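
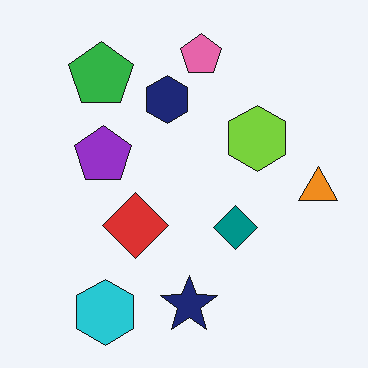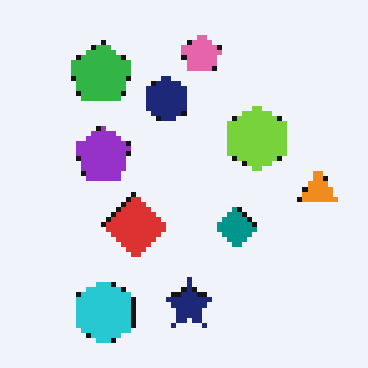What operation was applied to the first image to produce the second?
The second image is the first lightly pixelated (a mild mosaic effect).

Shapes are reduced to large square blocks; fine edges and outlines are lost — a downscale-then-upscale (mosaic) effect.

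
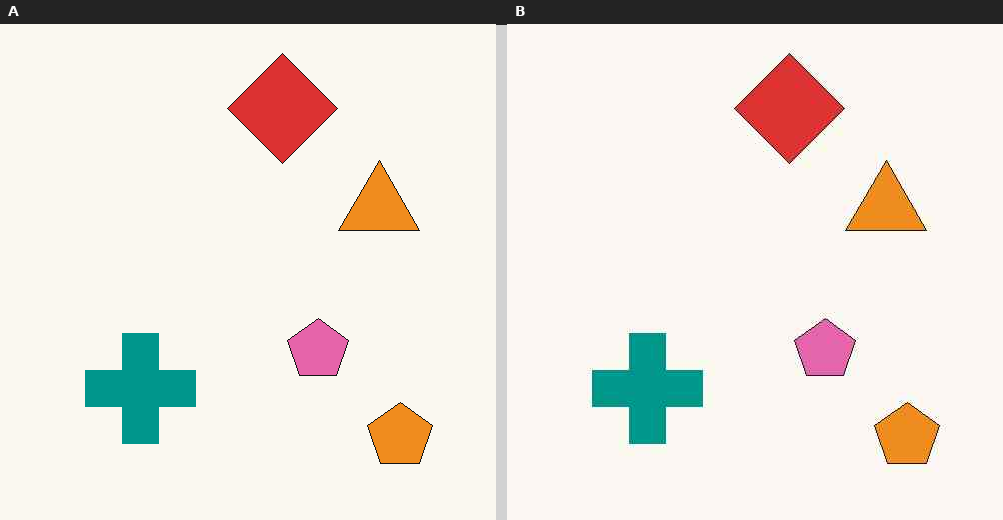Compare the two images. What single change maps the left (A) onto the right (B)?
The transformation is: JPEG-compressed with visible artifacts.

Blocky 8×8 compression artifacts appear around shape edges and the flat background shows ringing — characteristic JPEG degradation.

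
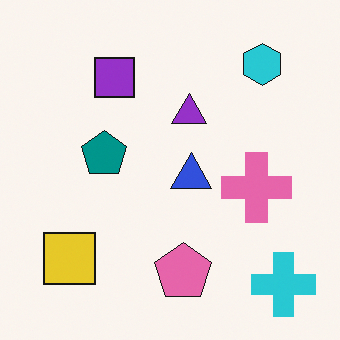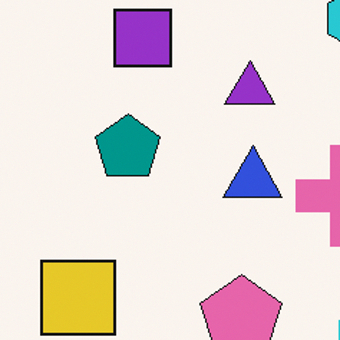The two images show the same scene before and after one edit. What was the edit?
The image was cropped slightly and scaled back up.

The visible shapes are larger and the field of view is narrower; shapes near the original edges may be partly or wholly outside the frame — a crop-and-rescale.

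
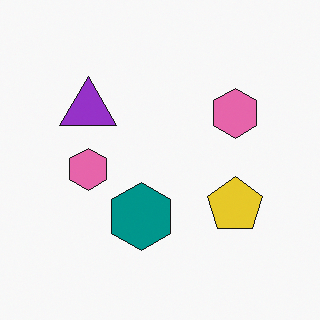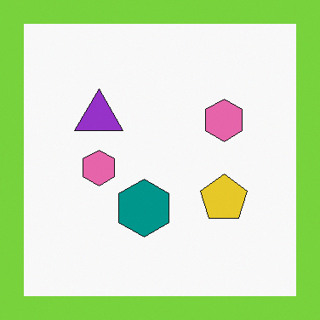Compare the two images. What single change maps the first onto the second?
The image was framed with a lime border.

A solid lime frame runs around the edge of the second image, with the content slightly shrunk inside it.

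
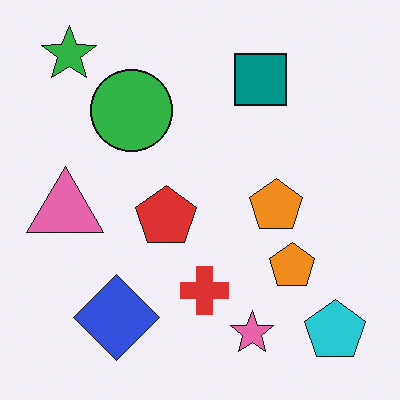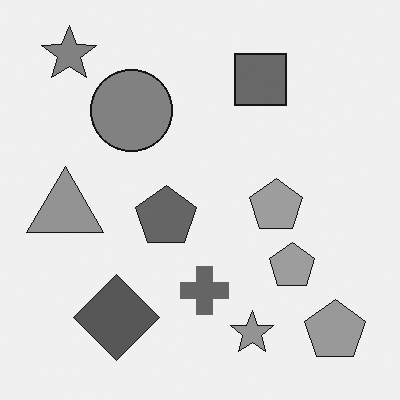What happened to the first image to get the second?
It was converted to grayscale.

All color is removed — every shape is now a shade of grey.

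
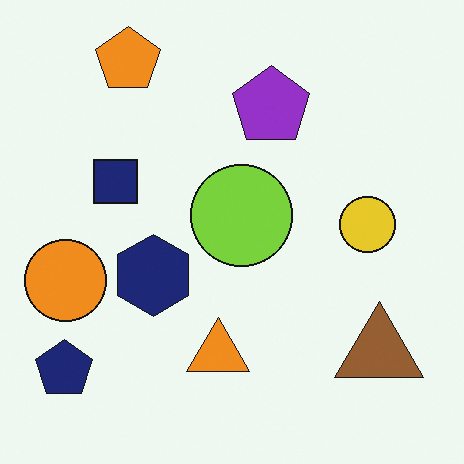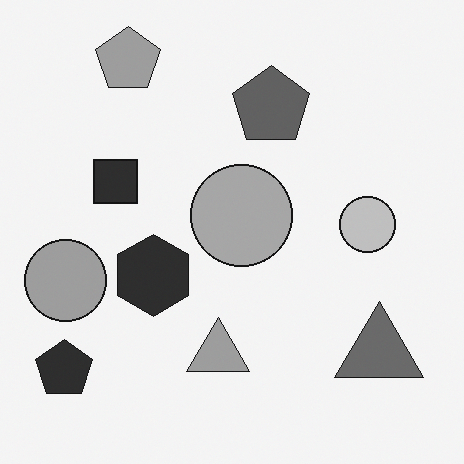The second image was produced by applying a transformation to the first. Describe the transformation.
The second image is the first converted to grayscale.

All color is removed — every shape is now a shade of grey.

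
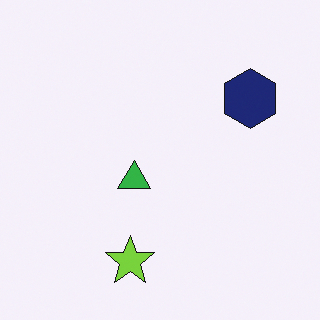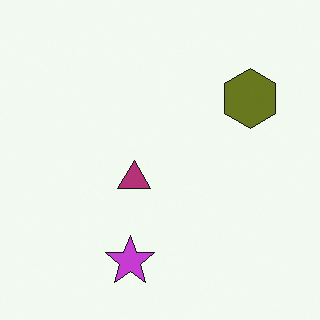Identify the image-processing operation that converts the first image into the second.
The transformation is: hue-shifted through roughly half the color wheel.

Every shape's color has rotated by the same amount around the hue wheel — a uniform hue shift.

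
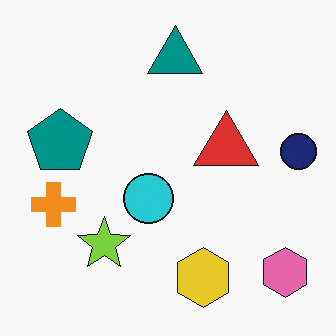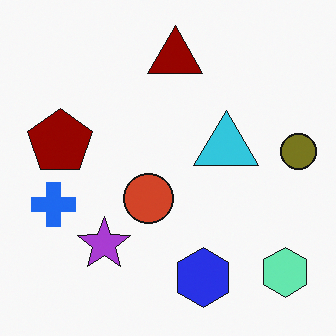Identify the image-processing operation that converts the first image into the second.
It was hue-shifted by a large amount.

Every shape's color has rotated by the same amount around the hue wheel — a uniform hue shift.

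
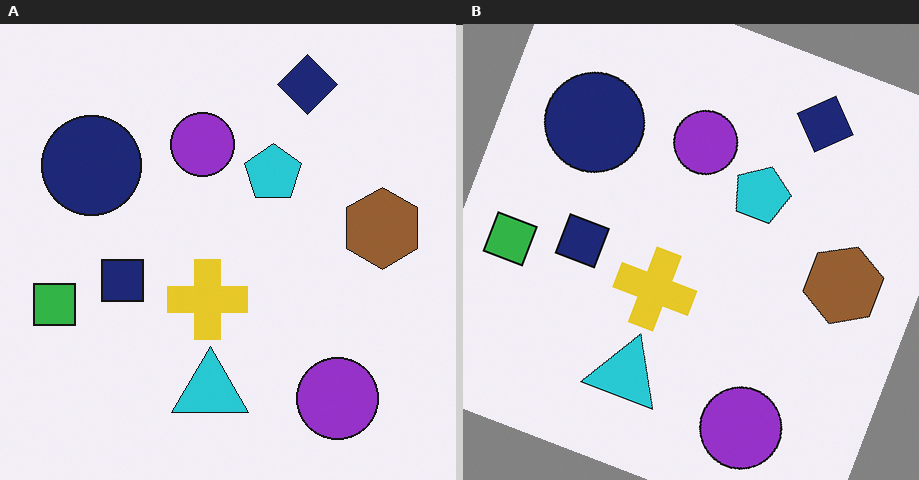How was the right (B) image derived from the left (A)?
This is the original image rotated clockwise by a moderate amount.

Every shape is tilted by the same angle and the image corners show triangular fill wedges — a whole-image rotation by a non-right angle.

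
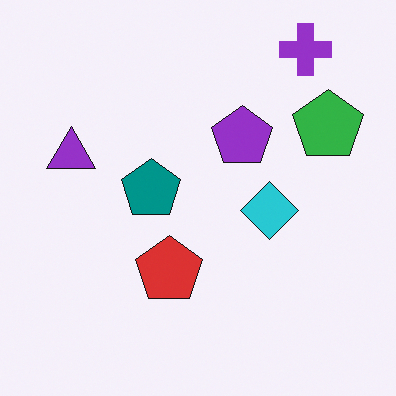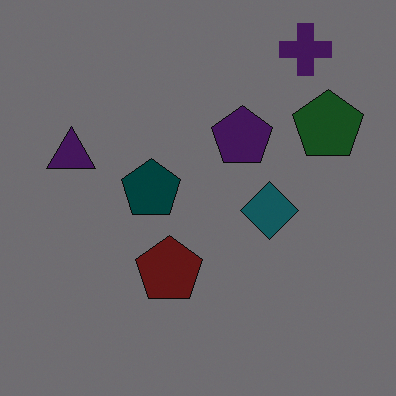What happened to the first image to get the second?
The transformation is: substantially darkened.

Every pixel — background and shapes alike — is uniformly darkened.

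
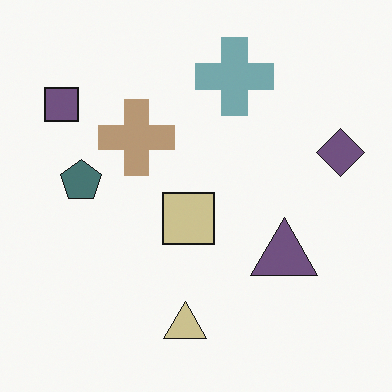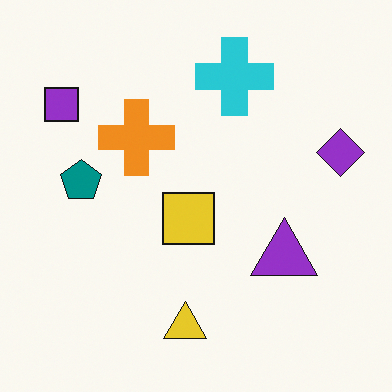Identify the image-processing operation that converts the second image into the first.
It was heavily desaturated.

All colors are more muted and greyish — a global saturation change.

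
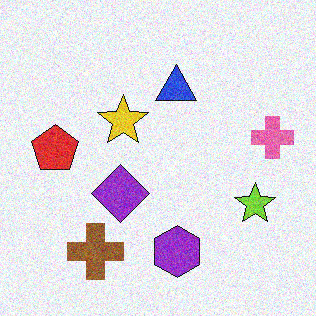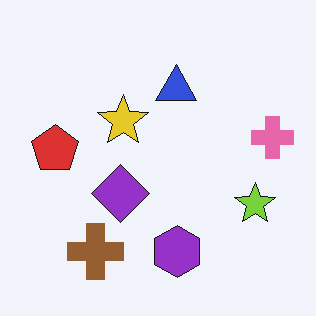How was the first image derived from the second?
The transformation is: degraded with moderate additive noise.

Random speckle covers the whole image, including the flat background.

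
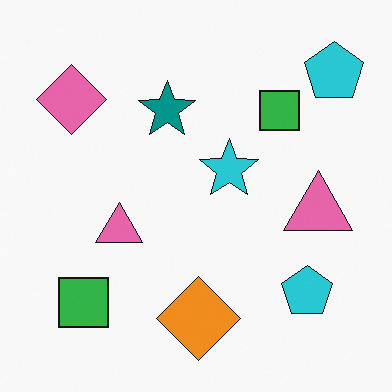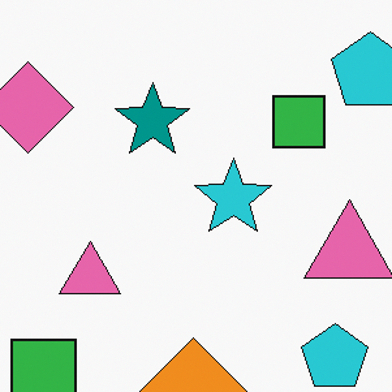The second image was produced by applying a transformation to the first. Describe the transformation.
The second image is the first cropped slightly and scaled back up.

The visible shapes are larger and the field of view is narrower; shapes near the original edges may be partly or wholly outside the frame — a crop-and-rescale.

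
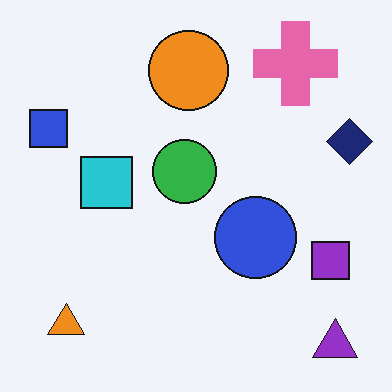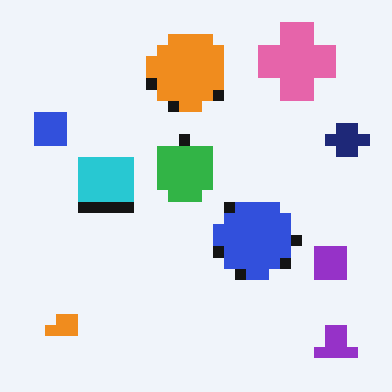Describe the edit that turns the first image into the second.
It was coarsely pixelated.

Shapes are reduced to large square blocks; fine edges and outlines are lost — a downscale-then-upscale (mosaic) effect.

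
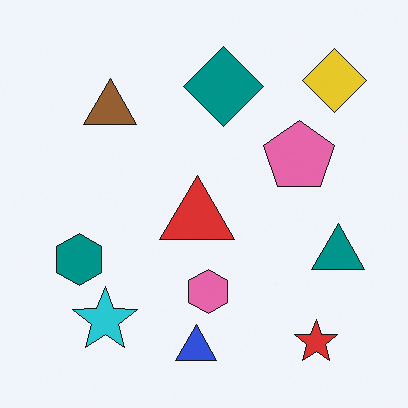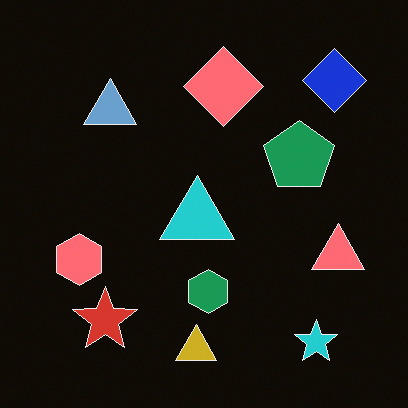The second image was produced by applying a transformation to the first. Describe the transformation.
Color-inverted (negative).

The light background has become dark and every shape's color is its complement — a photographic negative.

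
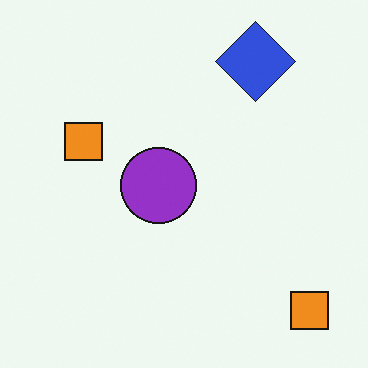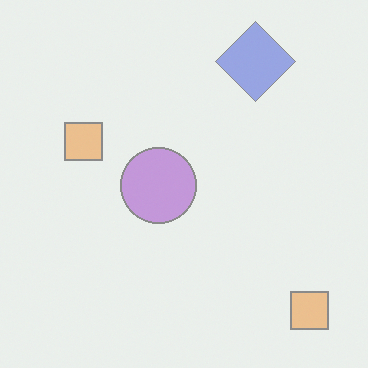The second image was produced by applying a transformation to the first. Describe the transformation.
Given much lower contrast.

Tones are pushed toward mid-grey across the whole image — a global contrast change.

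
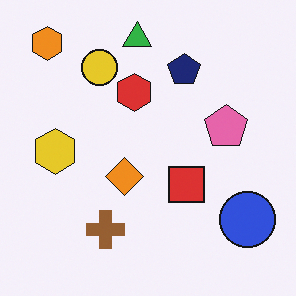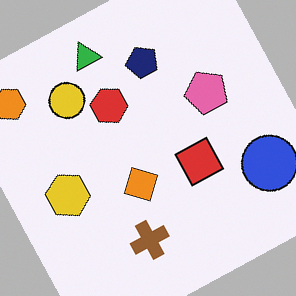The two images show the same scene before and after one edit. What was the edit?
The image was rotated counter-clockwise by a clearly visible amount.

Every shape is tilted by the same angle and the image corners show triangular fill wedges — a whole-image rotation by a non-right angle.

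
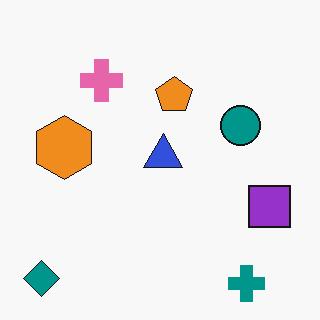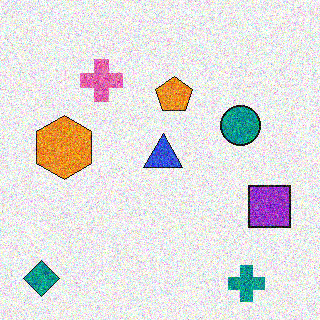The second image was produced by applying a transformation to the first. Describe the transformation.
This is the original image degraded with a thick layer of grain.

Random speckle covers the whole image, including the flat background.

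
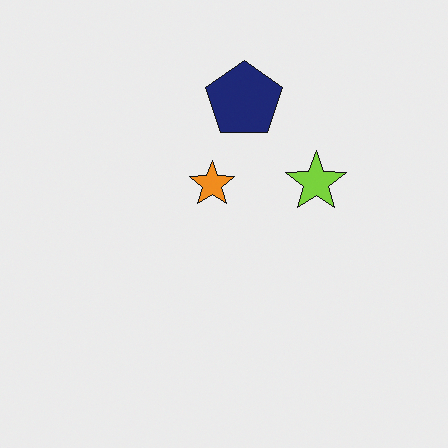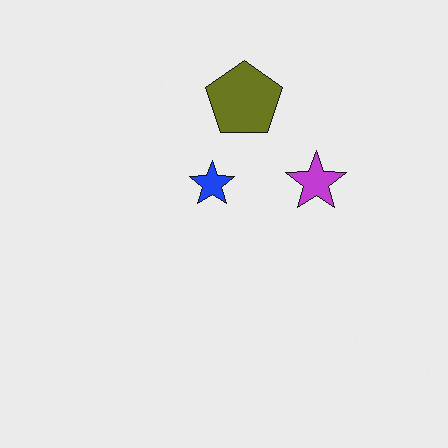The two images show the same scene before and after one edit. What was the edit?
This is the original image hue-shifted by a large amount.

Every shape's color has rotated by the same amount around the hue wheel — a uniform hue shift.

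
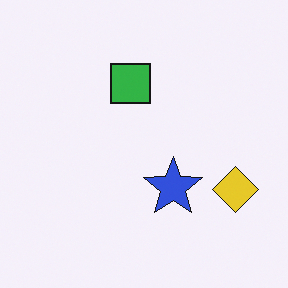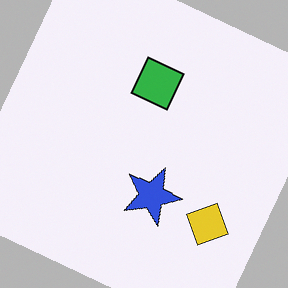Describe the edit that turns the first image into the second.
This is the original image rotated clockwise by a moderate amount.

Every shape is tilted by the same angle and the image corners show triangular fill wedges — a whole-image rotation by a non-right angle.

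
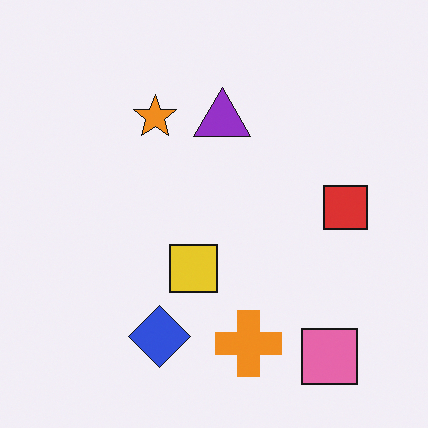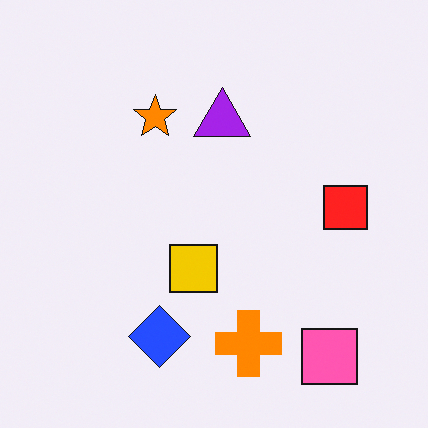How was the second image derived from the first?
This is the original image slightly oversaturated.

All colors are more vivid — a global saturation change.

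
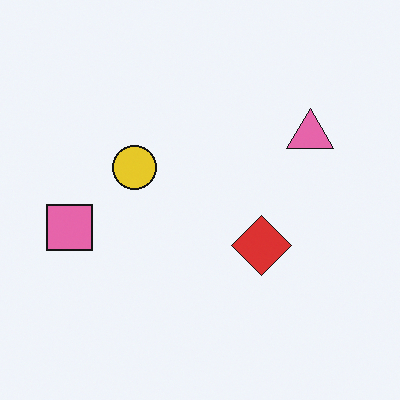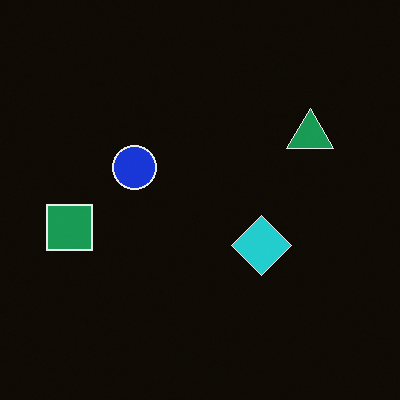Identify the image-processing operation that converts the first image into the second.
Color-inverted (negative).

The light background has become dark and every shape's color is its complement — a photographic negative.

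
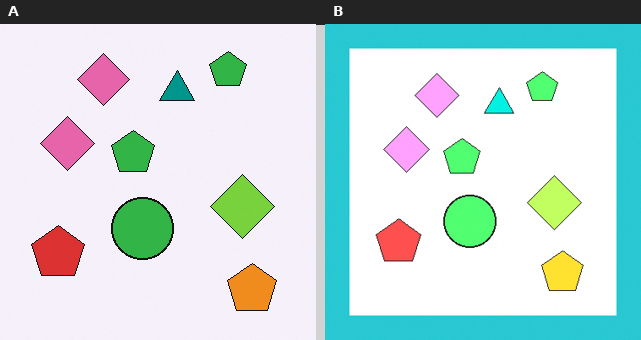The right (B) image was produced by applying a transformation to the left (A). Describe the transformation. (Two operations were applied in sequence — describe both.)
The transformation is: brightened a lot, then framed with a cyan border.

Every pixel — background and shapes alike — is uniformly brightened. A solid cyan frame runs around the edge of the right (B) image, with the content slightly shrunk inside it.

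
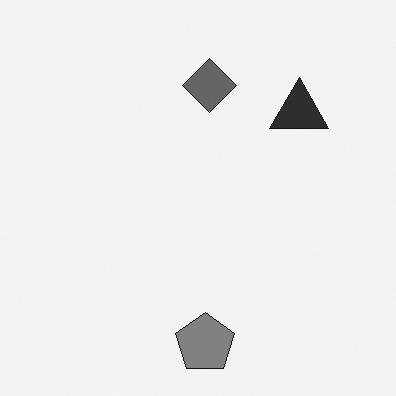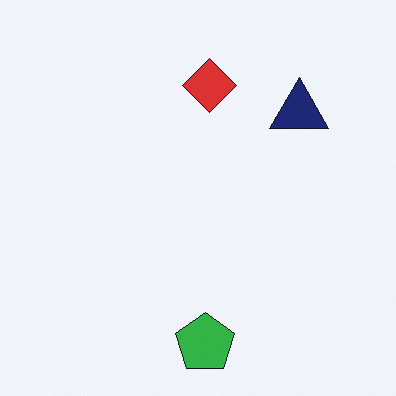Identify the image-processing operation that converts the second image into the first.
The first image is the second converted to grayscale.

All color is removed — every shape is now a shade of grey.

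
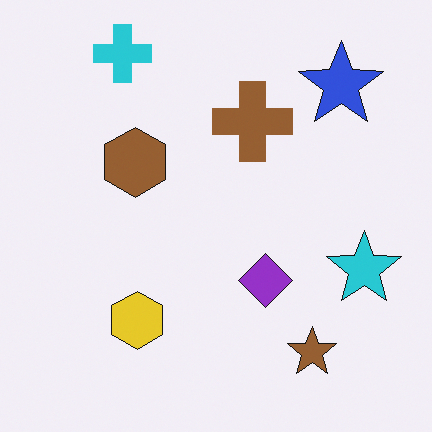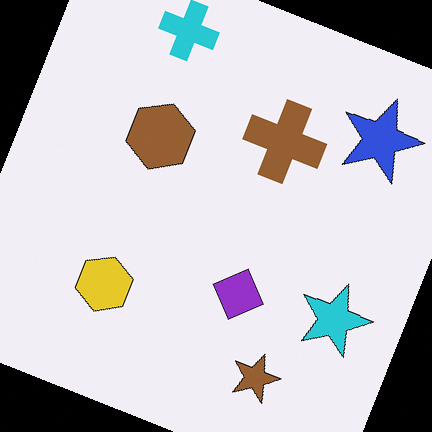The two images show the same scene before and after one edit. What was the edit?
Rotated clockwise by a moderate amount.

Every shape is tilted by the same angle and the image corners show triangular fill wedges — a whole-image rotation by a non-right angle.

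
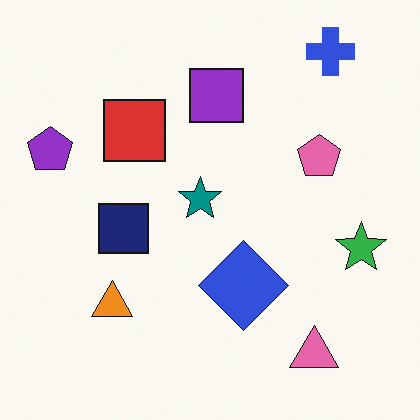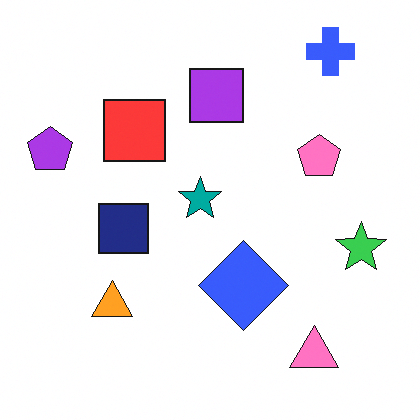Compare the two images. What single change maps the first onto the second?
The image was brightened a little.

Every pixel — background and shapes alike — is uniformly brightened.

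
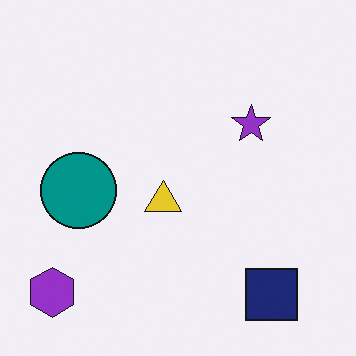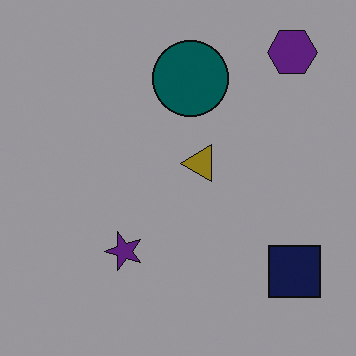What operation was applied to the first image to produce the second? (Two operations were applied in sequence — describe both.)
The image was transposed (reflected across the top-left ↔ bottom-right diagonal), then substantially darkened.

Shapes have swapped their row and column positions — what was in the top-right is now in the bottom-left — a diagonal reflection. Every pixel — background and shapes alike — is uniformly darkened.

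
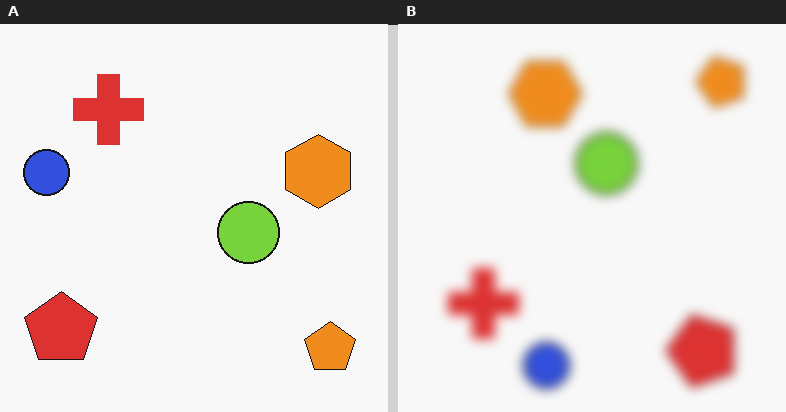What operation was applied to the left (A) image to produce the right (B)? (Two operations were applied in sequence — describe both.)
The right (B) image is the left (A) rotated 90° counter-clockwise, then strongly gaussian-blurred.

The orange pentagon sits in the bottom-right of the left (A) image and the top-right of the right (B) — consistent with a whole-image 90° counter-clockwise rotation. Shape edges and outlines are uniformly softened across the whole image.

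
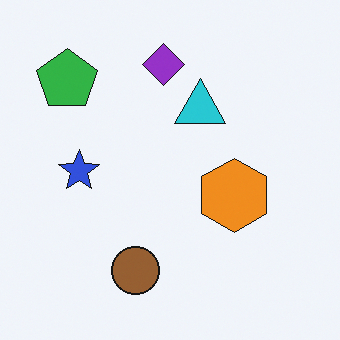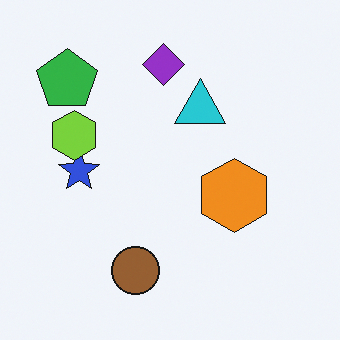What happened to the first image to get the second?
It was overlaid with an additional lime hexagon.

A lime hexagon appears in the second image that is absent from the first.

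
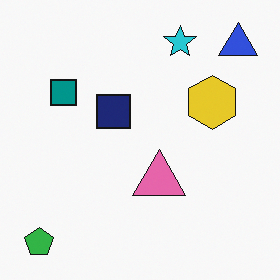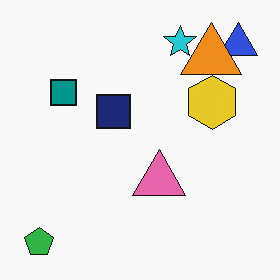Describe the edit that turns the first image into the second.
It was overlaid with an additional orange triangle.

An orange triangle appears in the second image that is absent from the first.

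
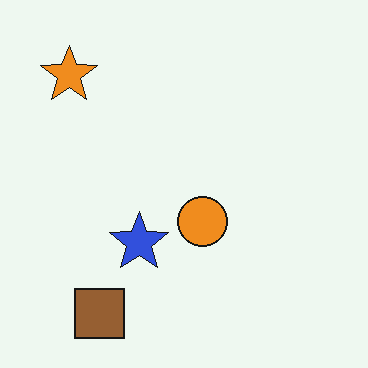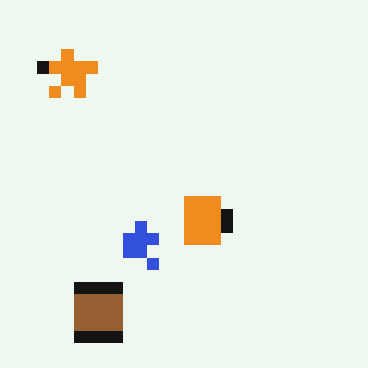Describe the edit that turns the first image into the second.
The image was heavily pixelated into large blocks.

Shapes are reduced to large square blocks; fine edges and outlines are lost — a downscale-then-upscale (mosaic) effect.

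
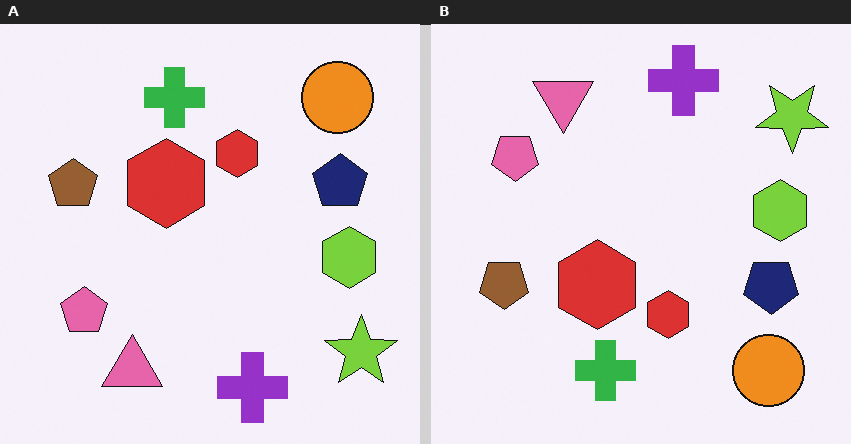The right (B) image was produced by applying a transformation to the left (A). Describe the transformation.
The image was flipped vertically (top ↔ bottom).

The purple cross is in the bottom of the left (A) image and the top of the right (B) — shapes on opposite sides of the horizontal midline have swapped in a mirror flip.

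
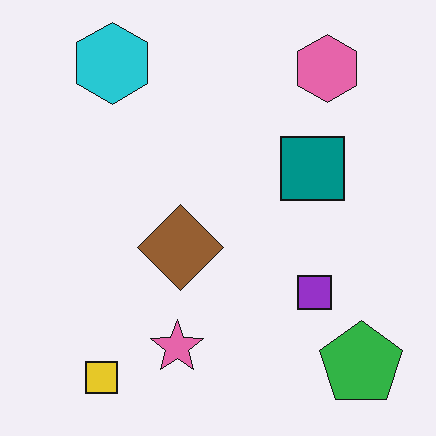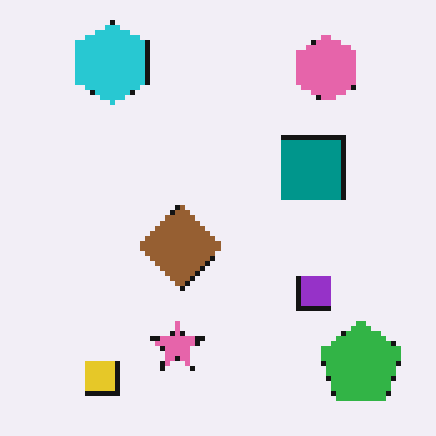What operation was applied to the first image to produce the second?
This is the original image mildly pixelated.

Shapes are reduced to large square blocks; fine edges and outlines are lost — a downscale-then-upscale (mosaic) effect.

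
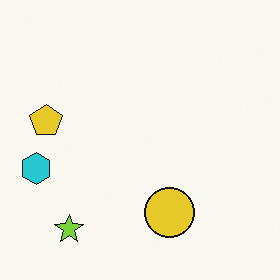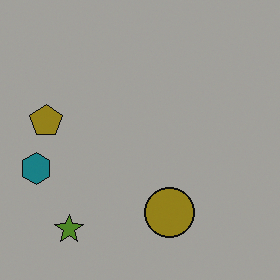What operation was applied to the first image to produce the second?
The second image is the first substantially darkened.

Every pixel — background and shapes alike — is uniformly darkened.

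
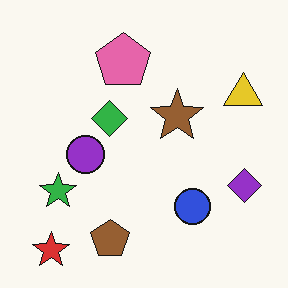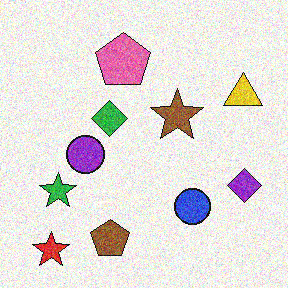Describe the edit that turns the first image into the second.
This is the original image degraded with moderate additive noise.

Random speckle covers the whole image, including the flat background.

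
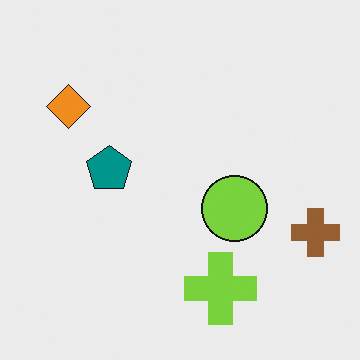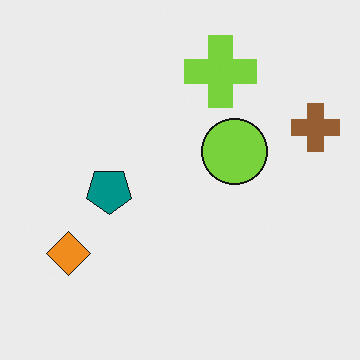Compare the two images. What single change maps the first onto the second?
Flipped vertically (top ↔ bottom).

The lime cross is in the bottom of the first image and the top of the second — shapes on opposite sides of the horizontal midline have swapped in a mirror flip.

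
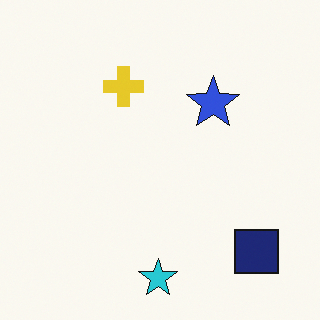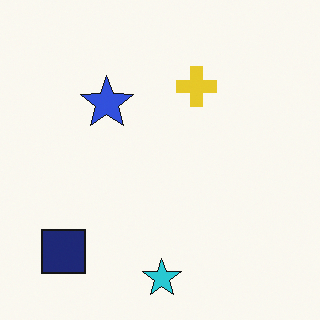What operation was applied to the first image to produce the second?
It was flipped horizontally (left ↔ right).

The navy square is in the bottom-right of the first image and the bottom-left of the second — shapes on opposite sides of the vertical midline have swapped in a mirror flip.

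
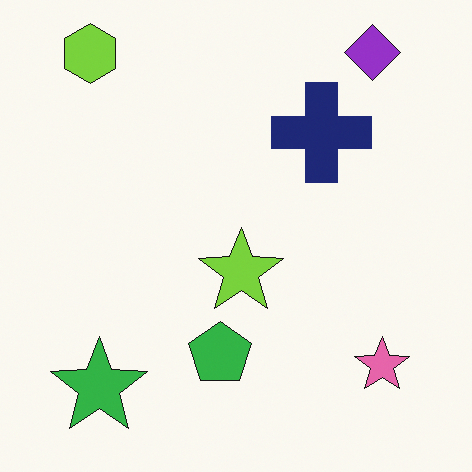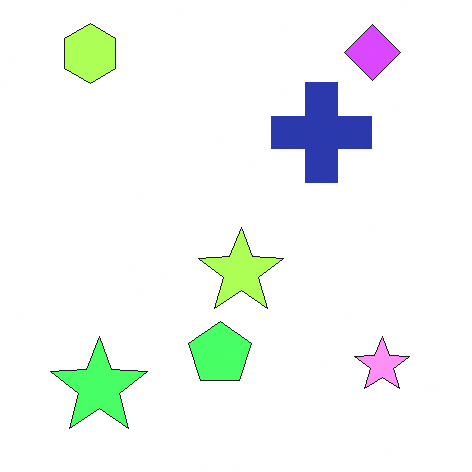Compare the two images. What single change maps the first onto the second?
This is the original image substantially brightened.

Every pixel — background and shapes alike — is uniformly brightened.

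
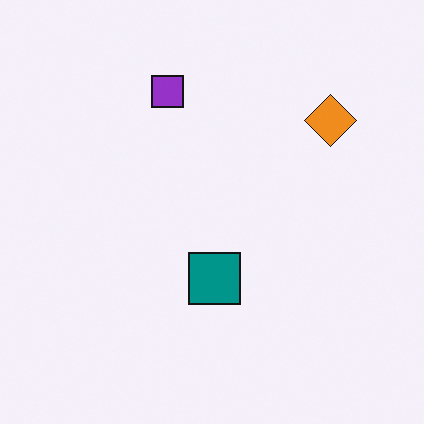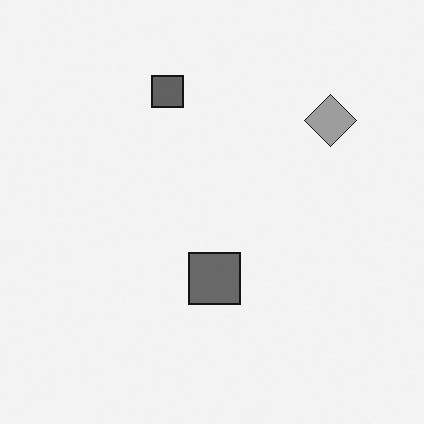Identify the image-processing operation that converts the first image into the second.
The image was converted to grayscale.

All color is removed — every shape is now a shade of grey.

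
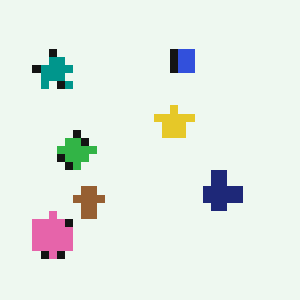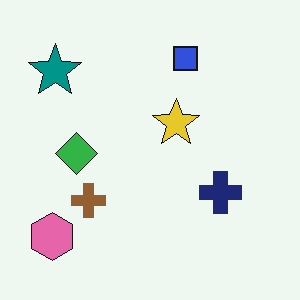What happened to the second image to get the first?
Pixelated into visible square blocks.

Shapes are reduced to large square blocks; fine edges and outlines are lost — a downscale-then-upscale (mosaic) effect.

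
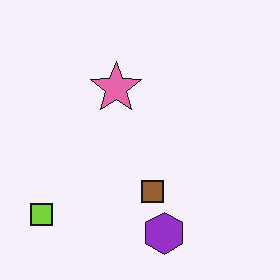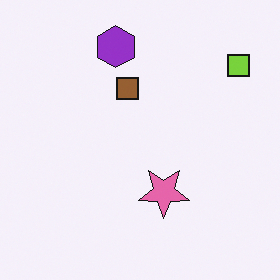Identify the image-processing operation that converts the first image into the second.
The transformation is: rotated 180°.

The lime square sits in the bottom-left of the first image and the top-right of the second — consistent with a whole-image 180° rotation.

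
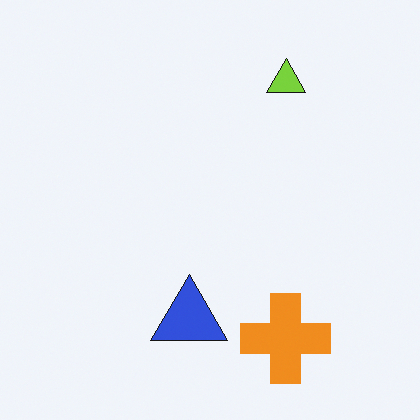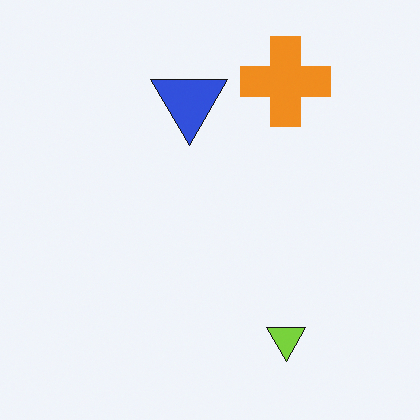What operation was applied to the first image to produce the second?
This is the original image flipped vertically (top ↔ bottom).

The lime triangle is in the top-right of the first image and the bottom-right of the second — shapes on opposite sides of the horizontal midline have swapped in a mirror flip.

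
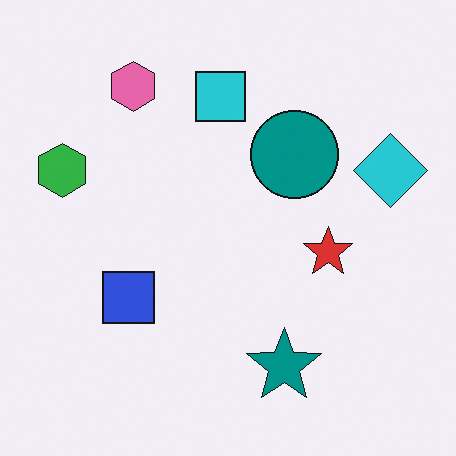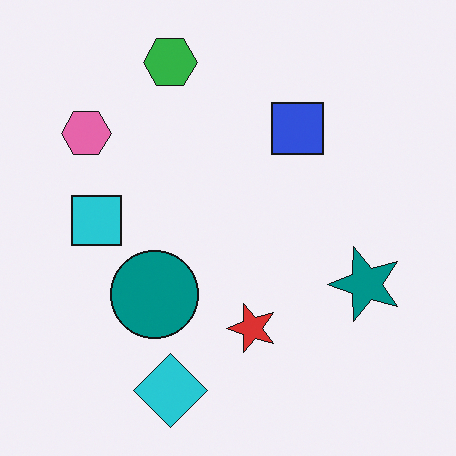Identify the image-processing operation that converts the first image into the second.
It was transposed (reflected across the top-left ↔ bottom-right diagonal).

Shapes have swapped their row and column positions — what was in the top-right is now in the bottom-left — a diagonal reflection.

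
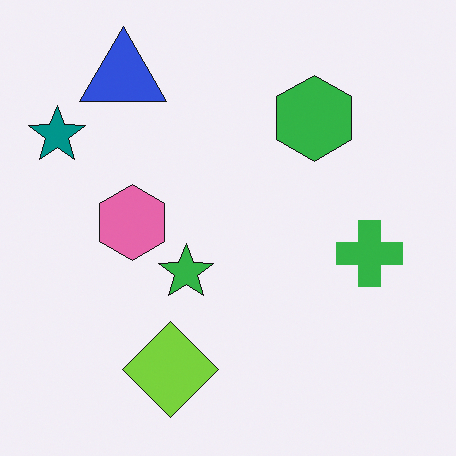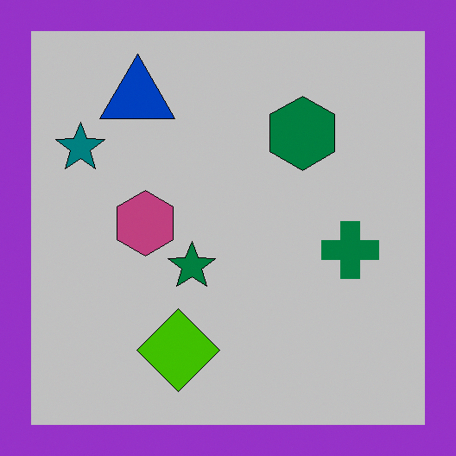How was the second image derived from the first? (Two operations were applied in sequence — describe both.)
This is the original image aggressively posterized, then framed with a purple border.

Each flat color has snapped to a coarser quantized level — most visibly, the near-white background has dropped to a flat grey. A solid purple frame runs around the edge of the second image, with the content slightly shrunk inside it.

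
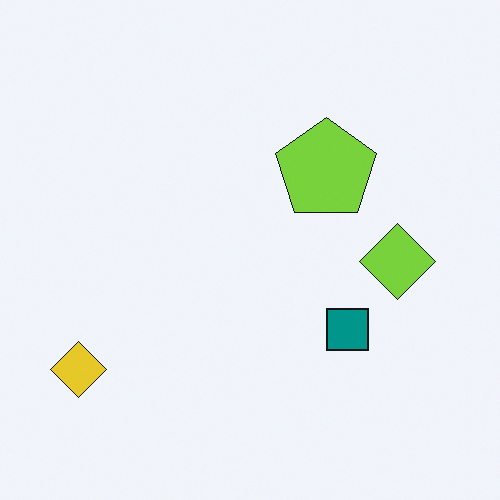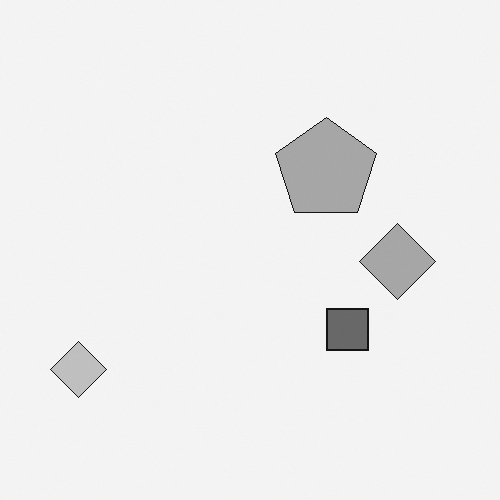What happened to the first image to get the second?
The transformation is: converted to grayscale.

All color is removed — every shape is now a shade of grey.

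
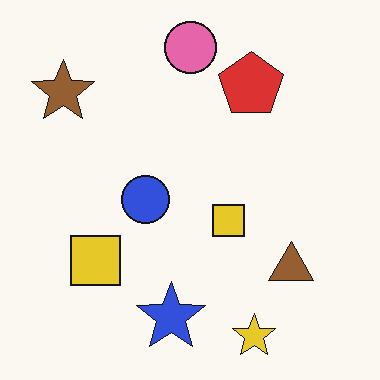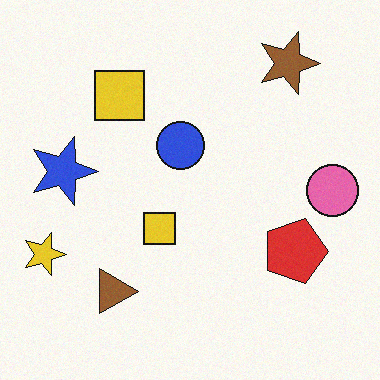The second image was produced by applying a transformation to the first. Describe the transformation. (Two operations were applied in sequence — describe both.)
The image was rotated 90° clockwise, then degraded with a light layer of grain.

The brown star sits in the top-left of the first image and the top-right of the second — consistent with a whole-image 90° clockwise rotation. Random speckle covers the whole image, including the flat background.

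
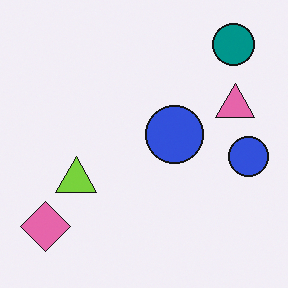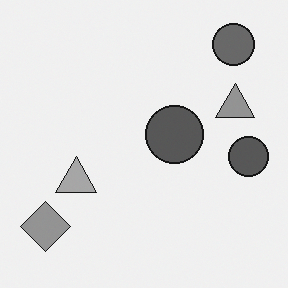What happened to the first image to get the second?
The image was converted to grayscale.

All color is removed — every shape is now a shade of grey.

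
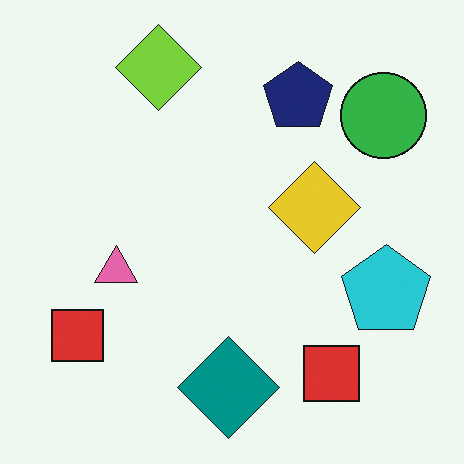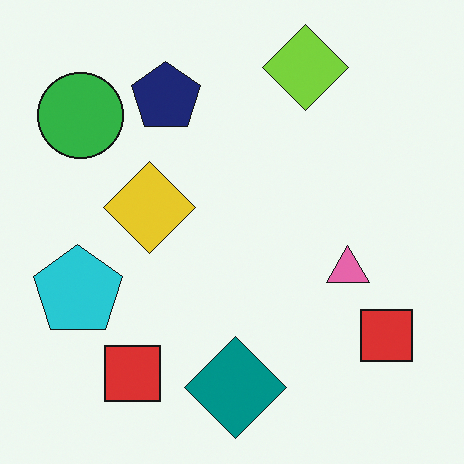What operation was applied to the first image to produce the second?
It was flipped horizontally (left ↔ right).

The cyan pentagon is in the right of the first image and the left of the second — shapes on opposite sides of the vertical midline have swapped in a mirror flip.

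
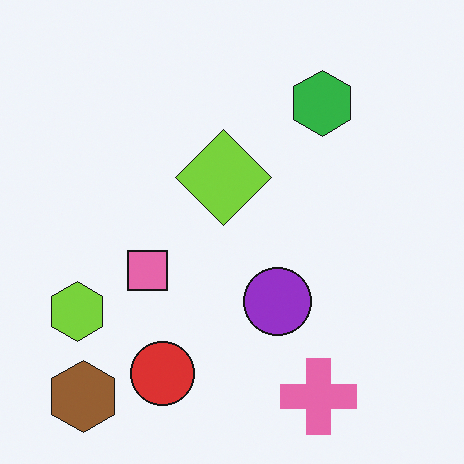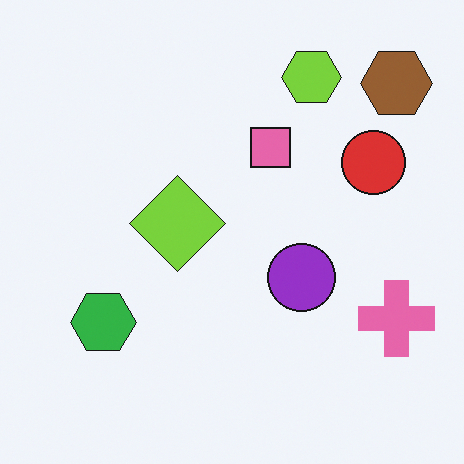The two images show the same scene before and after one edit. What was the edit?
The image was transposed (reflected across the top-left ↔ bottom-right diagonal).

Shapes have swapped their row and column positions — what was in the top-right is now in the bottom-left — a diagonal reflection.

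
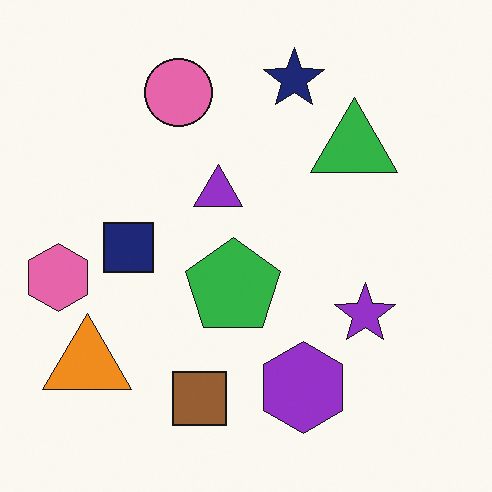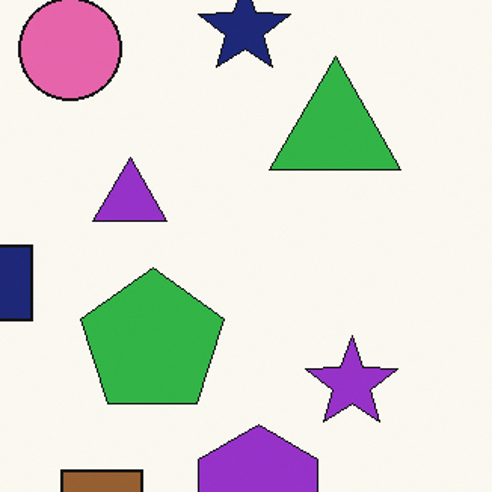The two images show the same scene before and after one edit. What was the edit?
The transformation is: cropped slightly and scaled back up.

The visible shapes are larger and the field of view is narrower; shapes near the original edges may be partly or wholly outside the frame — a crop-and-rescale.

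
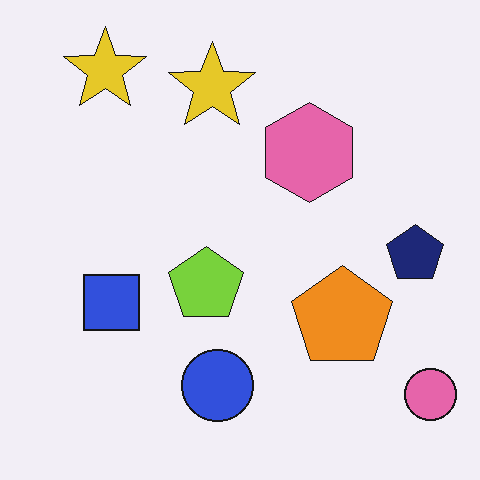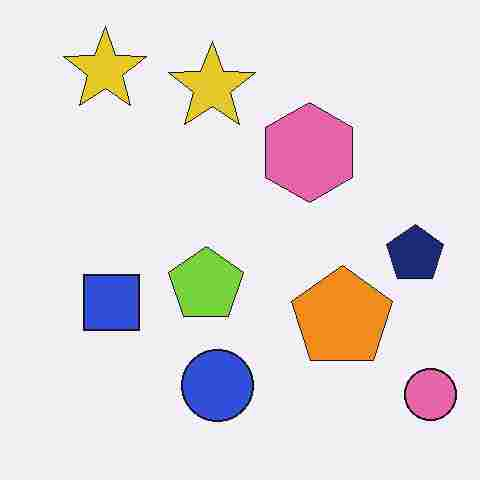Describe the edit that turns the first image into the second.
Heavily JPEG-compressed with obvious blocking artifacts.

Blocky 8×8 compression artifacts appear around shape edges and the flat background shows ringing — characteristic JPEG degradation.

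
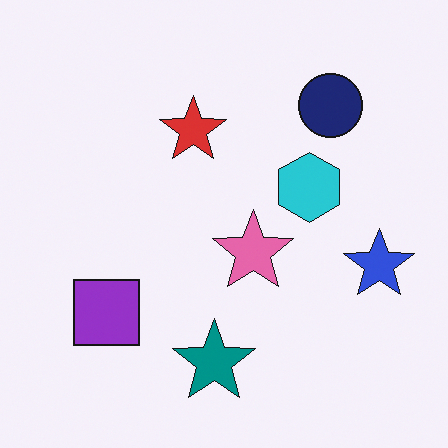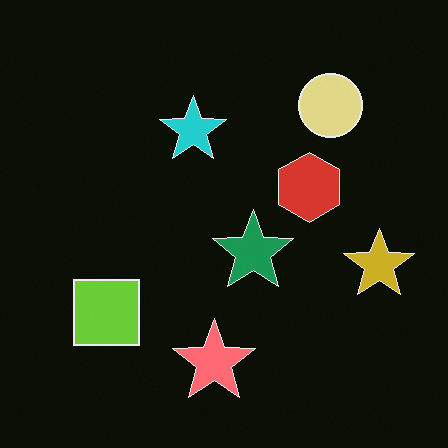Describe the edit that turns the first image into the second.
The image was color-inverted (negative).

The light background has become dark and every shape's color is its complement — a photographic negative.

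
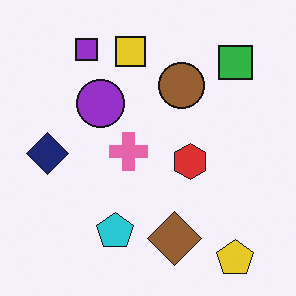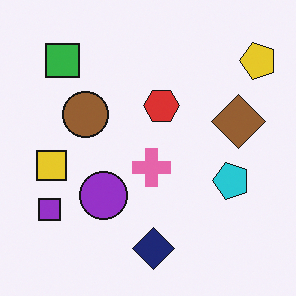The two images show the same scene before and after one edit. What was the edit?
It was rotated 90° counter-clockwise.

The yellow pentagon sits in the bottom-right of the first image and the top-right of the second — consistent with a whole-image 90° counter-clockwise rotation.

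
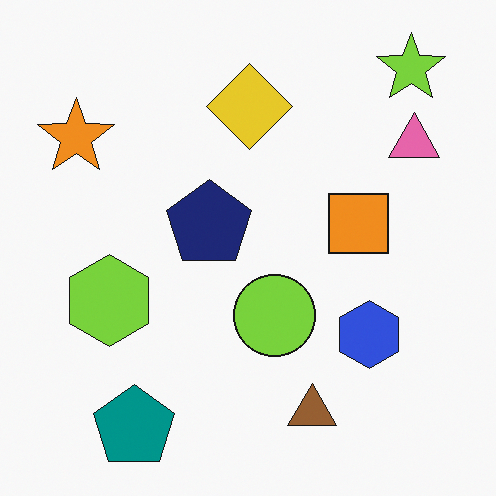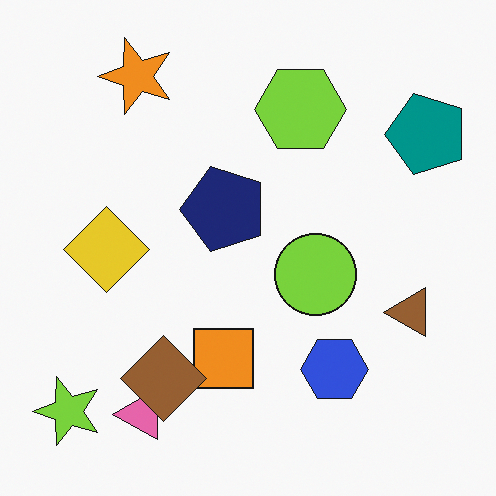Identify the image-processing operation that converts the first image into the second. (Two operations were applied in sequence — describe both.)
Transposed (reflected across the top-left ↔ bottom-right diagonal), then overlaid with an additional brown diamond.

Shapes have swapped their row and column positions — what was in the top-right is now in the bottom-left — a diagonal reflection. A brown diamond appears in the second image that is absent from the first.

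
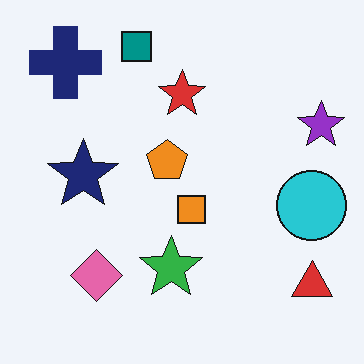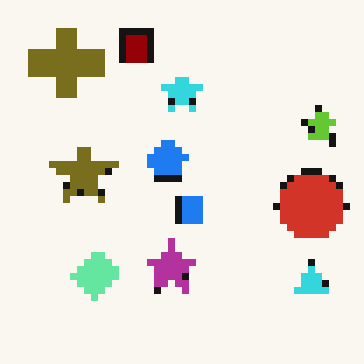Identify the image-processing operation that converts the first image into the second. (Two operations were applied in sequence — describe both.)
The transformation is: pixelated into visible square blocks, then hue-shifted through roughly half the color wheel.

Shapes are reduced to large square blocks; fine edges and outlines are lost — a downscale-then-upscale (mosaic) effect. Every shape's color has rotated by the same amount around the hue wheel — a uniform hue shift.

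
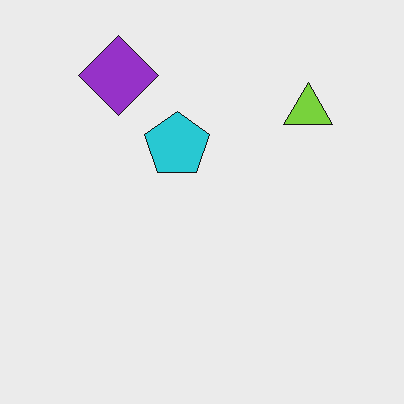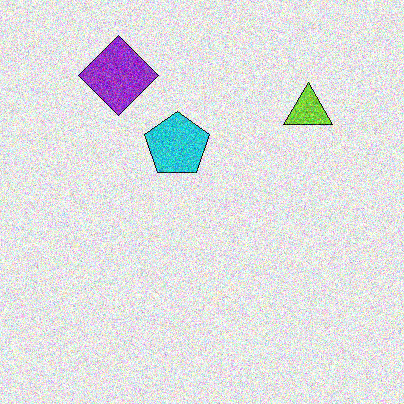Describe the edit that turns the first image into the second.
The image was degraded with strong gaussian noise.

Random speckle covers the whole image, including the flat background.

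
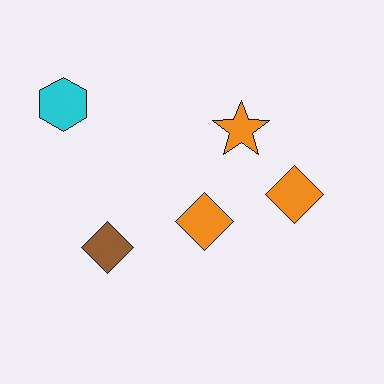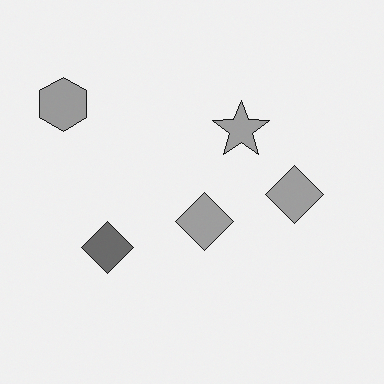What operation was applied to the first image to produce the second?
The second image is the first converted to grayscale.

All color is removed — every shape is now a shade of grey.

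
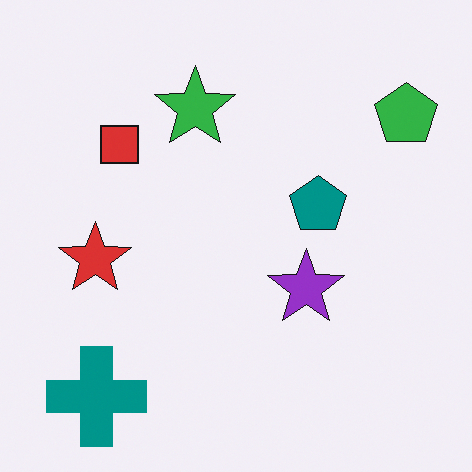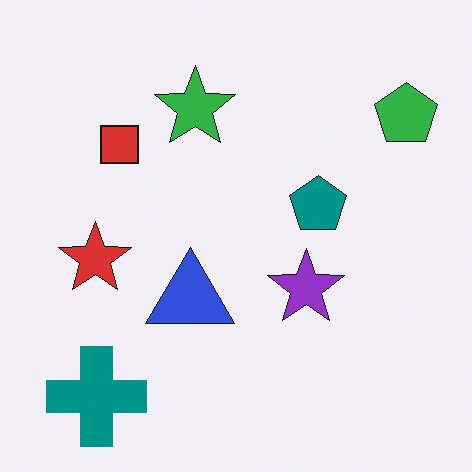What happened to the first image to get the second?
The transformation is: overlaid with an additional blue triangle.

A blue triangle appears in the second image that is absent from the first.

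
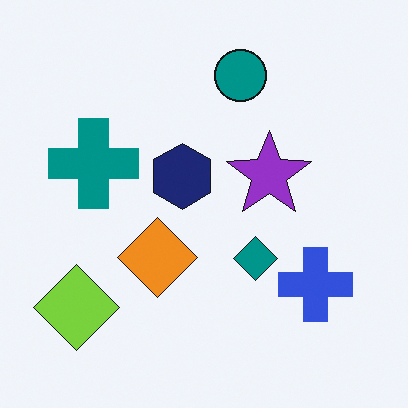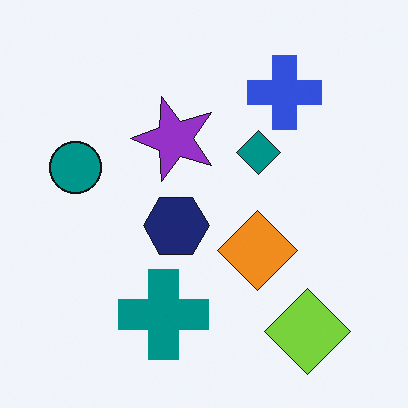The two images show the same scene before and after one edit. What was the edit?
The transformation is: rotated 90° counter-clockwise.

The lime diamond sits in the bottom-left of the first image and the bottom-right of the second — consistent with a whole-image 90° counter-clockwise rotation.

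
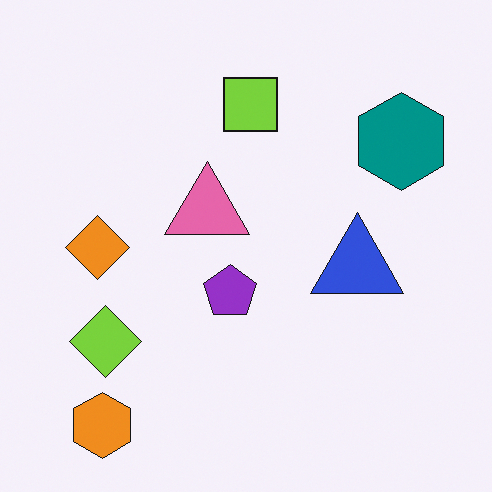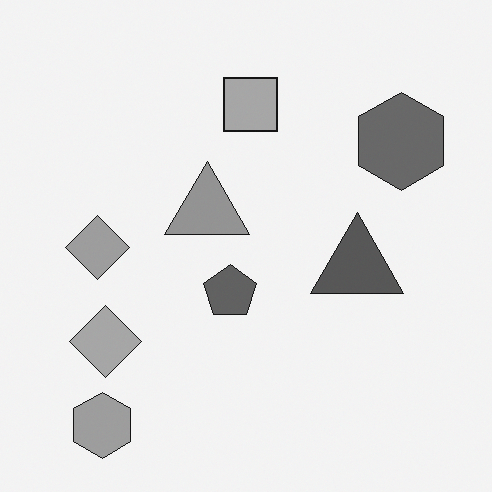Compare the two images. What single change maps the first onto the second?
This is the original image converted to grayscale.

All color is removed — every shape is now a shade of grey.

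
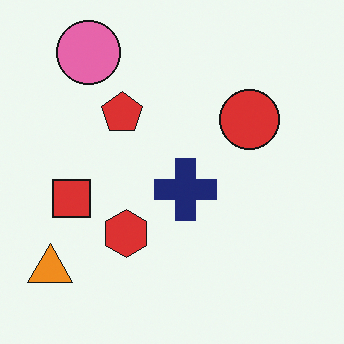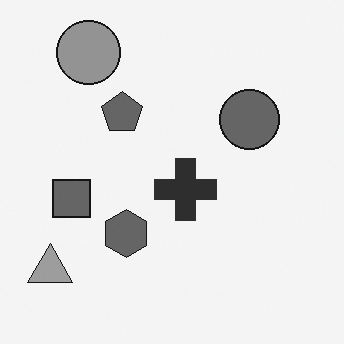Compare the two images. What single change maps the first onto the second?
The transformation is: converted to grayscale.

All color is removed — every shape is now a shade of grey.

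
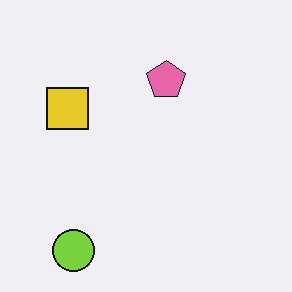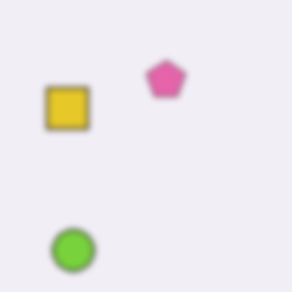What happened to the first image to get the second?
The image was noticeably gaussian-blurred.

Shape edges and outlines are uniformly softened across the whole image.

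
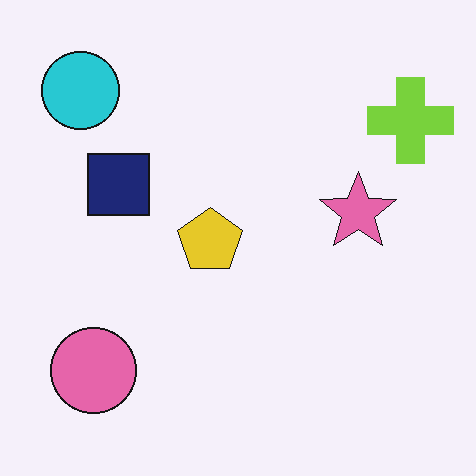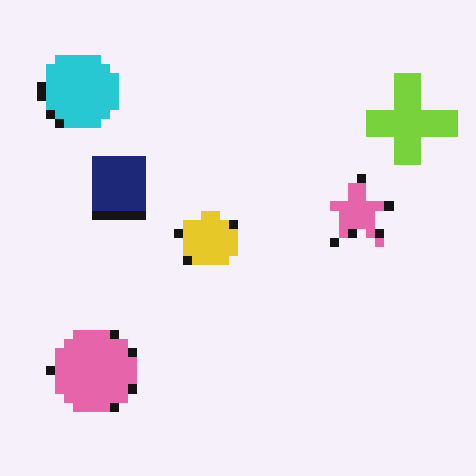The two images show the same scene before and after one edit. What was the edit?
The transformation is: heavily pixelated into large blocks.

Shapes are reduced to large square blocks; fine edges and outlines are lost — a downscale-then-upscale (mosaic) effect.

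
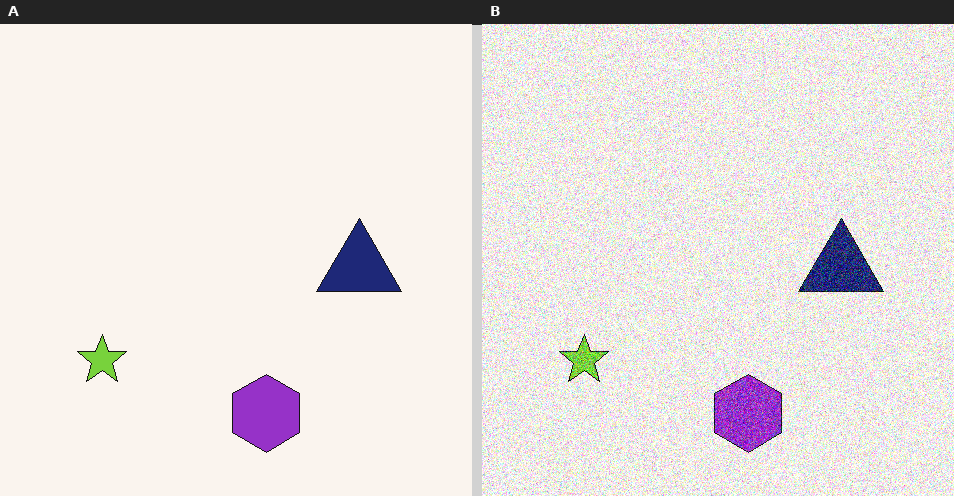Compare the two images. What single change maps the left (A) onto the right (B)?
It was degraded with heavy additive noise.

Random speckle covers the whole image, including the flat background.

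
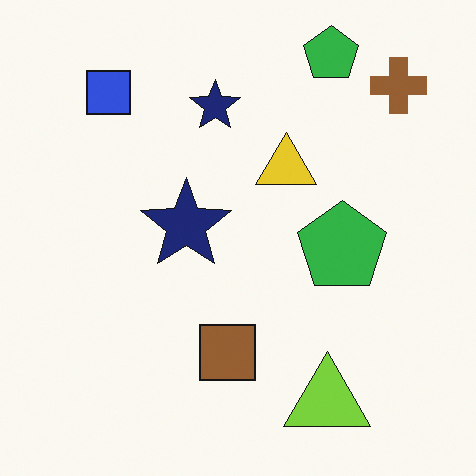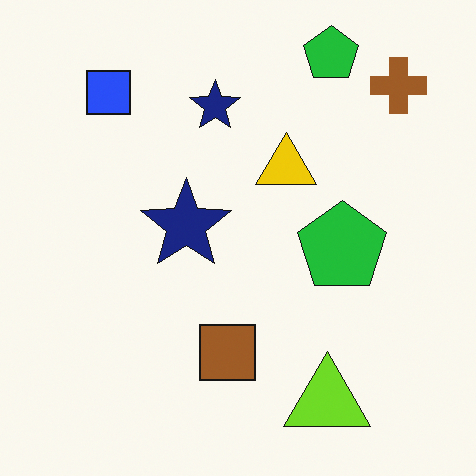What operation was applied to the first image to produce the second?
The image was slightly oversaturated.

All colors are more vivid — a global saturation change.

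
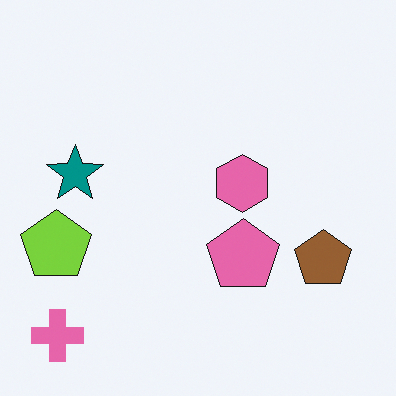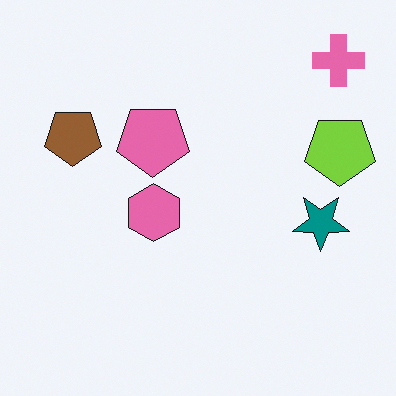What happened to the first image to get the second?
Rotated 180°.

The pink cross sits in the bottom-left of the first image and the top-right of the second — consistent with a whole-image 180° rotation.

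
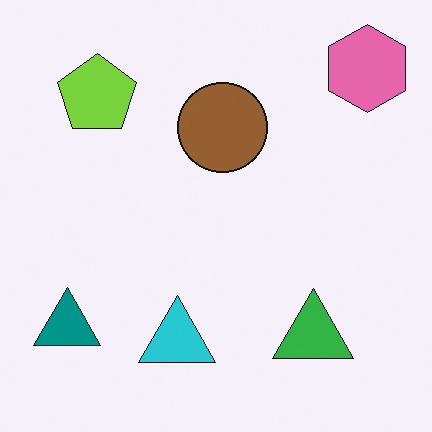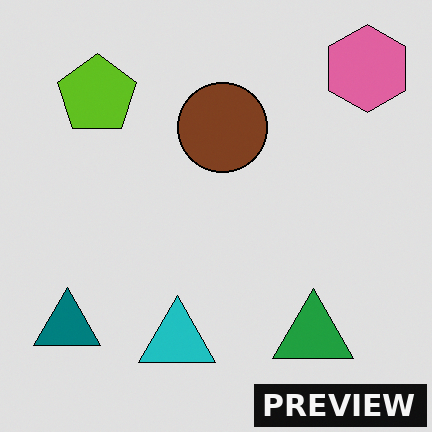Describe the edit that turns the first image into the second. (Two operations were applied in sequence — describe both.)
The second image is the first moderately posterized, then watermarked with the text "PREVIEW" in the lower-right corner.

Each flat color has snapped to a coarser quantized level — most visibly, the near-white background has dropped to a flat grey. A dark label reading "PREVIEW" appears in the lower-right corner.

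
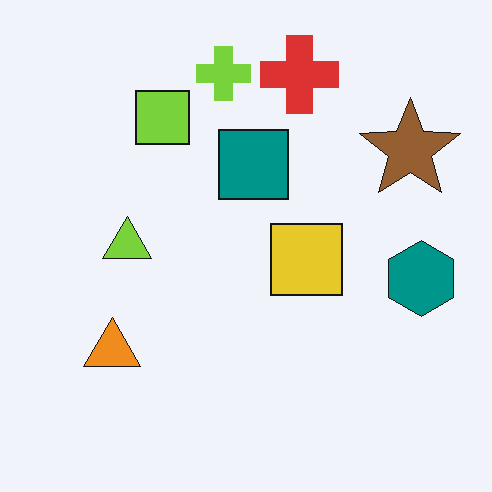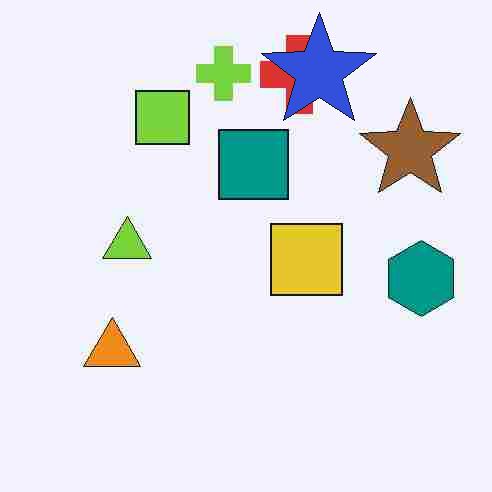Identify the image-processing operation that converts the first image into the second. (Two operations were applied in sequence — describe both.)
It was degraded with heavy JPEG compression, then overlaid with an additional blue star.

Blocky 8×8 compression artifacts appear around shape edges and the flat background shows ringing — characteristic JPEG degradation. A blue star appears in the second image that is absent from the first.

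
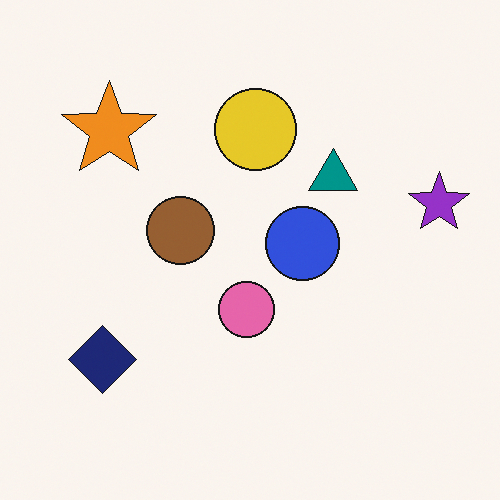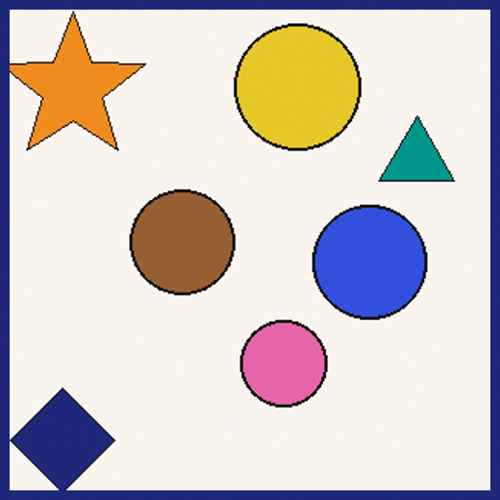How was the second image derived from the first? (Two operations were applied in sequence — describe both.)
Cropped slightly and scaled back up, then framed with a navy border.

The visible shapes are larger and the field of view is narrower; shapes near the original edges may be partly or wholly outside the frame — a crop-and-rescale. A solid navy frame runs around the edge of the second image, with the content slightly shrunk inside it.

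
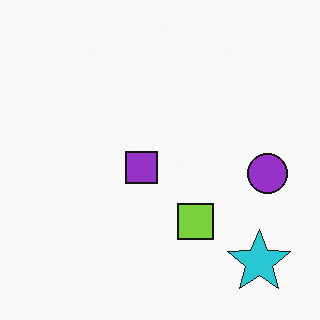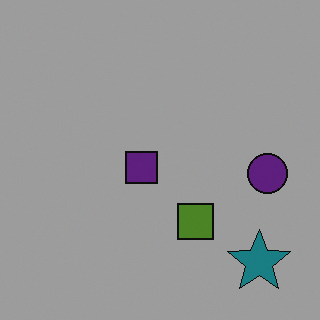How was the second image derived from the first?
Noticeably darkened.

Every pixel — background and shapes alike — is uniformly darkened.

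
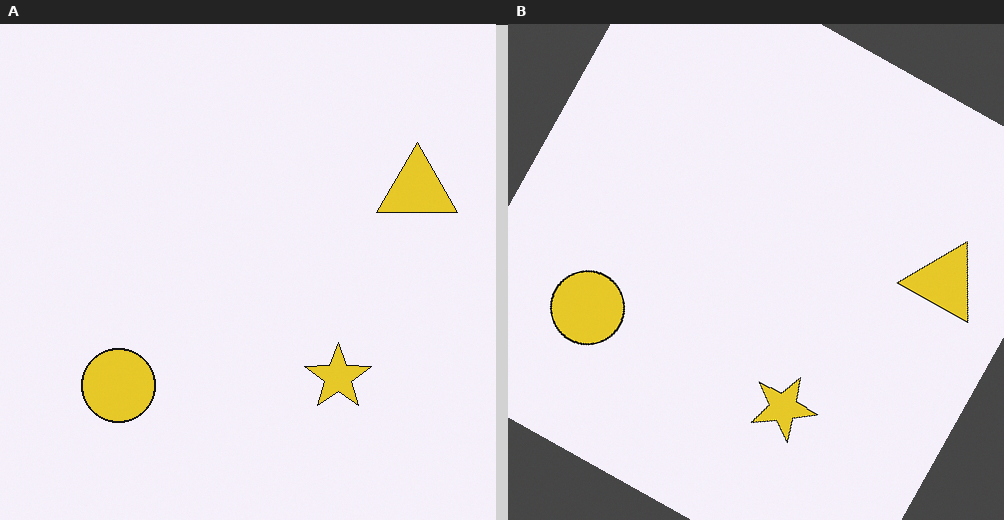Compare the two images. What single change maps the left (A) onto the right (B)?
The right (B) image is the left (A) rotated clockwise by a moderate amount.

Every shape is tilted by the same angle and the image corners show triangular fill wedges — a whole-image rotation by a non-right angle.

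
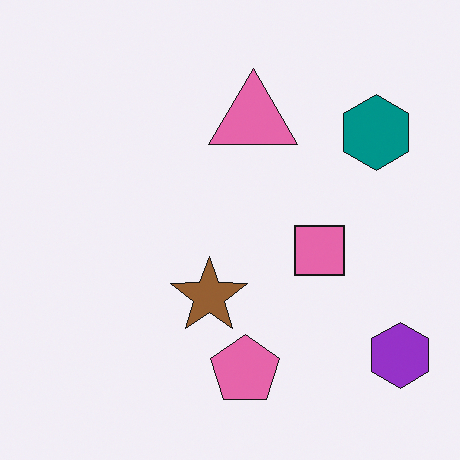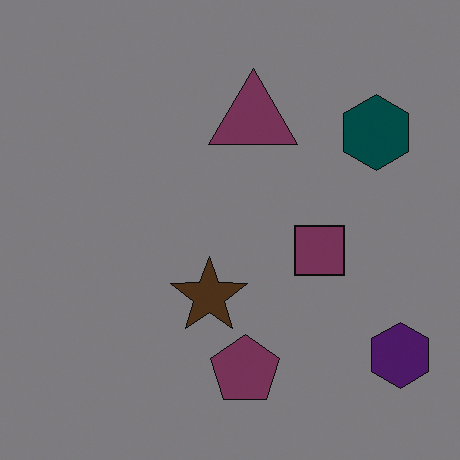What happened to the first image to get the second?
This is the original image darkened a lot.

Every pixel — background and shapes alike — is uniformly darkened.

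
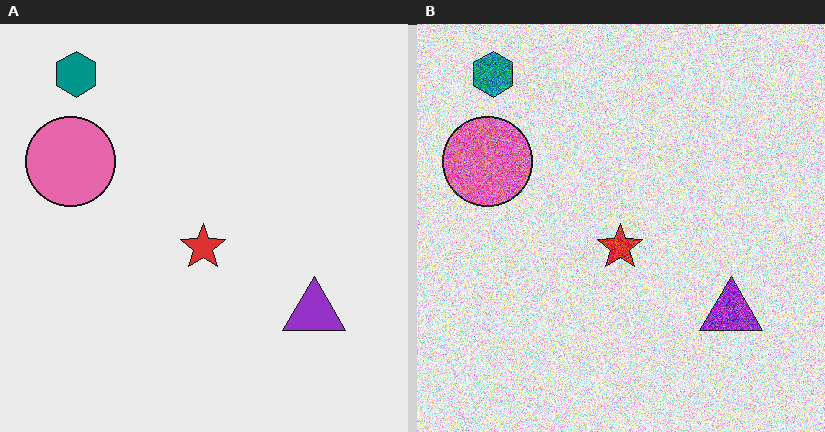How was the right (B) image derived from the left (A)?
It was degraded with strong gaussian noise.

Random speckle covers the whole image, including the flat background.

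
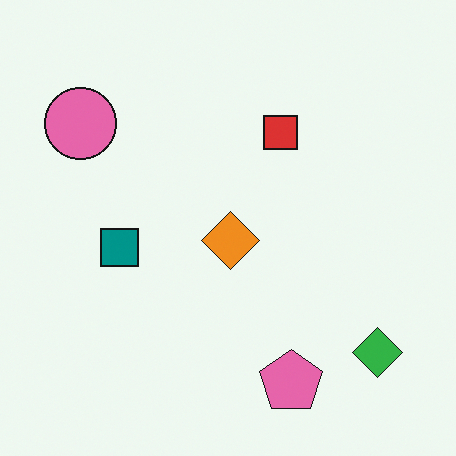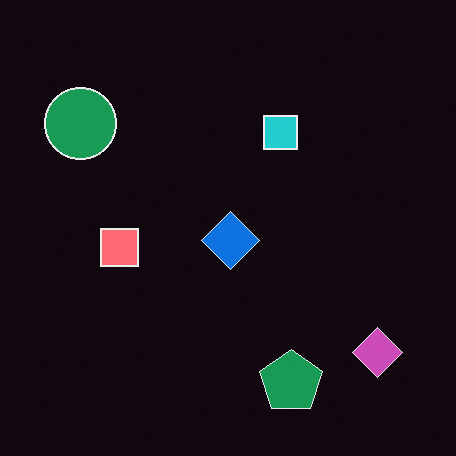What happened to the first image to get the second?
The second image is the first color-inverted (negative).

The light background has become dark and every shape's color is its complement — a photographic negative.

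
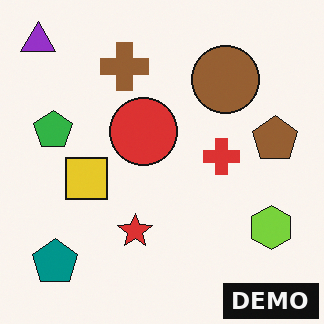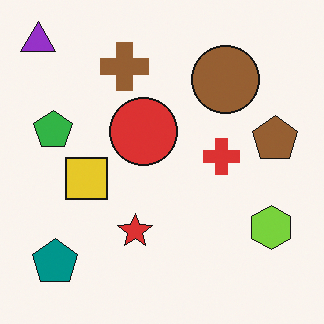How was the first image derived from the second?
The image was watermarked with the text "DEMO" in the lower-right corner.

A dark label reading "DEMO" appears in the lower-right corner.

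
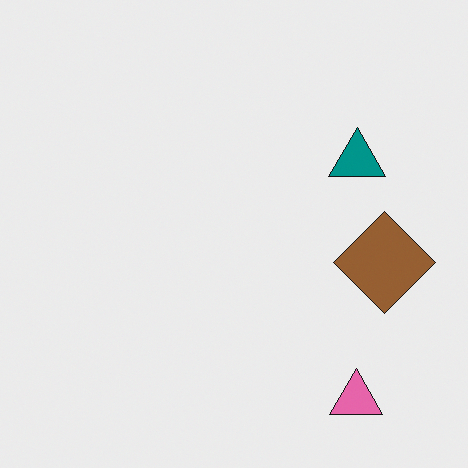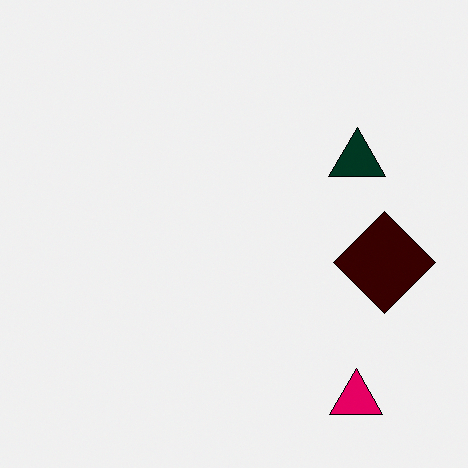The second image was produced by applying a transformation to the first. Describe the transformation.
The image was boosted in contrast.

Tones are pushed away from mid-grey across the whole image — a global contrast change.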